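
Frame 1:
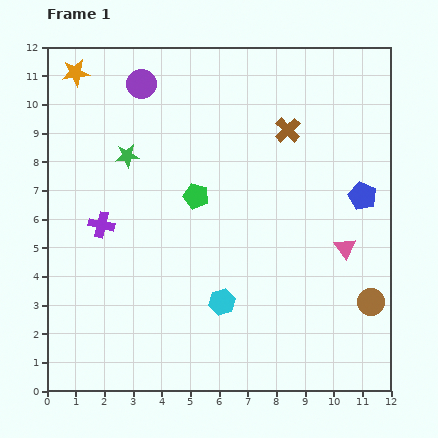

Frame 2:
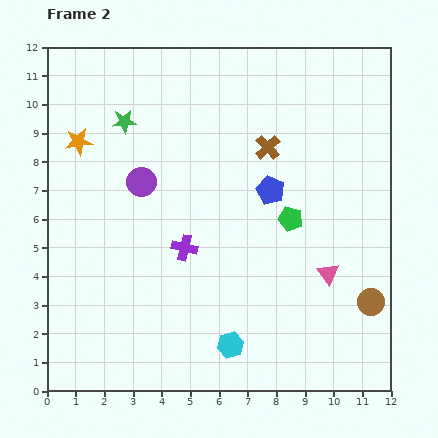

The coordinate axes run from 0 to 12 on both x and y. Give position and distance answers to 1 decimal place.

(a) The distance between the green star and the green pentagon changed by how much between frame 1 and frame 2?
+3.9

Distance in frame 1: 2.8. Distance in frame 2: 6.7.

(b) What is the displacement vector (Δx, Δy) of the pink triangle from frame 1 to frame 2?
(-0.6, -0.9)

The pink triangle was at (10.4, 5.0) in frame 1 and (9.8, 4.1) in frame 2.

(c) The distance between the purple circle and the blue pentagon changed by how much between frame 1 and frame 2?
-4.1

Distance in frame 1: 8.6. Distance in frame 2: 4.5.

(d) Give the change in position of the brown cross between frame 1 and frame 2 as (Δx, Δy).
(-0.7, -0.6)

The brown cross was at (8.4, 9.1) in frame 1 and (7.7, 8.5) in frame 2.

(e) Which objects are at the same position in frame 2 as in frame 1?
the brown circle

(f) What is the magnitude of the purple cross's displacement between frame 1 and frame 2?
3.0

The purple cross moved from (1.9, 5.8) to (4.8, 5.0), a distance of √(2.9² + 0.8²) ≈ 3.0.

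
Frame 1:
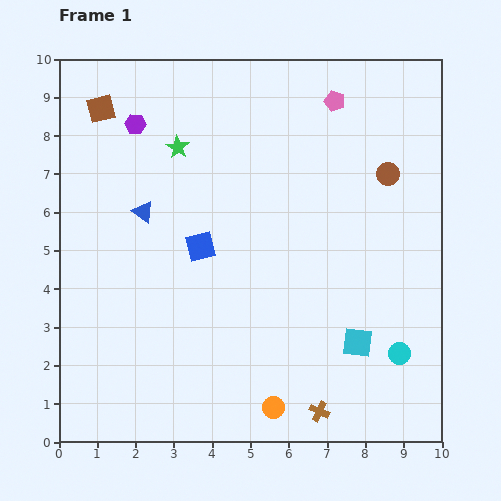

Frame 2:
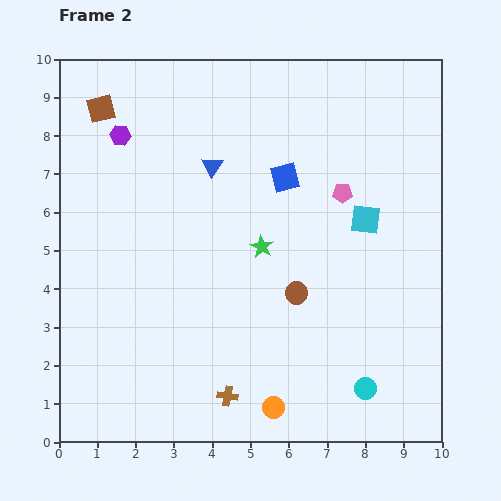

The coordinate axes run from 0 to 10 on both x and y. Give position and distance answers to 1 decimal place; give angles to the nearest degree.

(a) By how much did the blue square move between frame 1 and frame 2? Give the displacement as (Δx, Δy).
(2.2, 1.8)

The blue square was at (3.7, 5.1) in frame 1 and (5.9, 6.9) in frame 2.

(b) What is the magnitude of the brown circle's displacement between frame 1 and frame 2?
3.9

The brown circle moved from (8.6, 7.0) to (6.2, 3.9), a distance of √(2.4² + 3.1²) ≈ 3.9.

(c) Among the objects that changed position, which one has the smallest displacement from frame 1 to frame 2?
the purple hexagon

(moved 0.5)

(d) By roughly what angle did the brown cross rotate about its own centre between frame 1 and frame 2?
16° counter-clockwise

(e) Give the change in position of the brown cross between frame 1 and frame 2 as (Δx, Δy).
(-2.4, 0.4)

The brown cross was at (6.8, 0.8) in frame 1 and (4.4, 1.2) in frame 2.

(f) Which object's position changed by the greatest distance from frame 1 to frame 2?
the brown circle

(moved 3.9; next 3.4)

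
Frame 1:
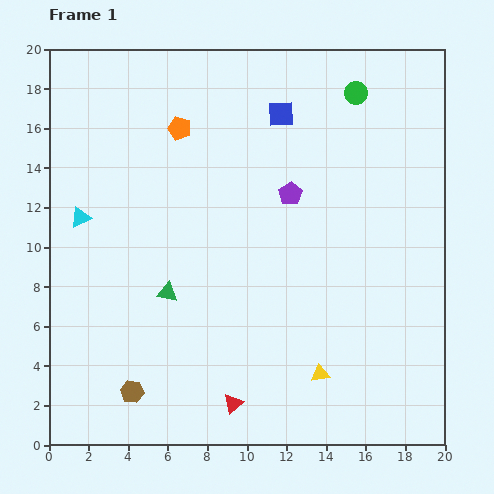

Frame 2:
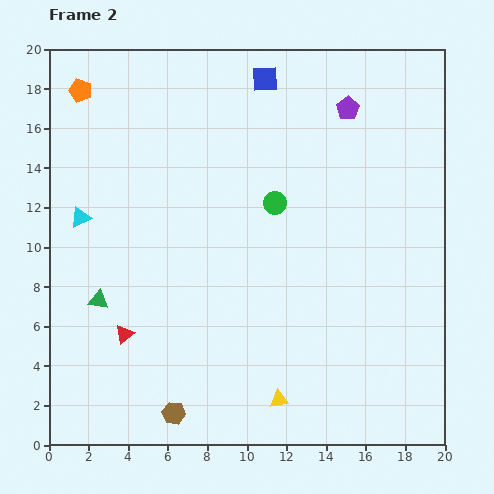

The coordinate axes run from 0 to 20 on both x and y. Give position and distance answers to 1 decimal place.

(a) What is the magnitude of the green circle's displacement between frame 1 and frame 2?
6.9

The green circle moved from (15.5, 17.8) to (11.4, 12.2), a distance of √(4.1² + 5.6²) ≈ 6.9.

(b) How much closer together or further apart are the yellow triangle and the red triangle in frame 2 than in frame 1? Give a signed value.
+3.9

Distance in frame 1: 4.6. Distance in frame 2: 8.5.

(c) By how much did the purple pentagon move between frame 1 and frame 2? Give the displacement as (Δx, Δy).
(2.9, 4.3)

The purple pentagon was at (12.2, 12.7) in frame 1 and (15.1, 17.0) in frame 2.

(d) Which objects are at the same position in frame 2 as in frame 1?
the cyan triangle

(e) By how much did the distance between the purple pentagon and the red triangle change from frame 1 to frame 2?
+5.1

Distance in frame 1: 11.0. Distance in frame 2: 16.1.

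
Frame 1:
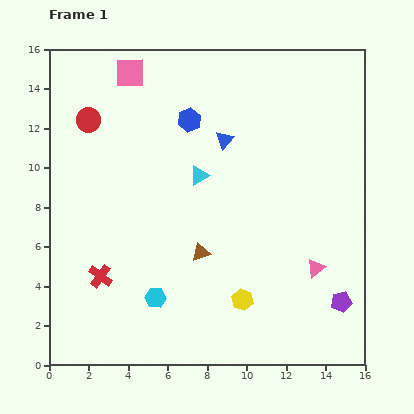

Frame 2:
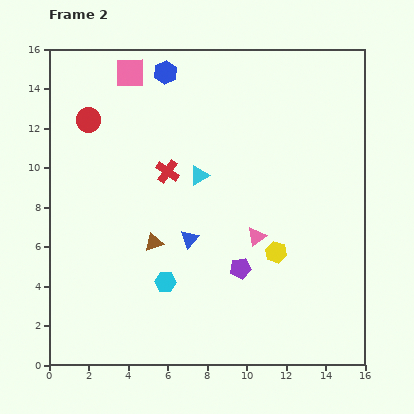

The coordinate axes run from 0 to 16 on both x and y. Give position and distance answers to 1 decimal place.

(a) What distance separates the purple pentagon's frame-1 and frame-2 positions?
5.4

The purple pentagon moved from (14.8, 3.2) to (9.7, 4.9), a distance of √(5.1² + 1.7²) ≈ 5.4.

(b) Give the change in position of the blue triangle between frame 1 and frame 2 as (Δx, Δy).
(-1.8, -5.0)

The blue triangle was at (8.9, 11.4) in frame 1 and (7.1, 6.4) in frame 2.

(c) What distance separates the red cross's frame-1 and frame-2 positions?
6.3

The red cross moved from (2.6, 4.5) to (6.0, 9.8), a distance of √(3.4² + 5.3²) ≈ 6.3.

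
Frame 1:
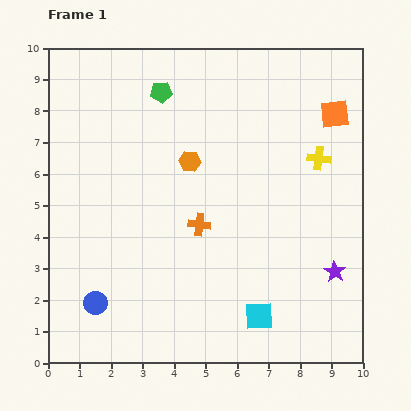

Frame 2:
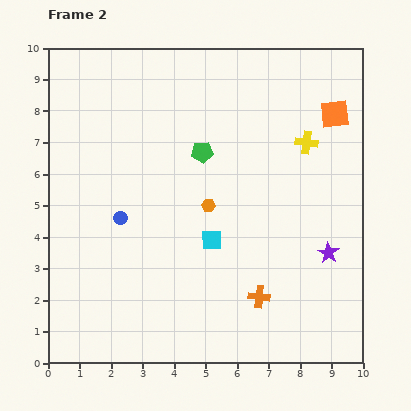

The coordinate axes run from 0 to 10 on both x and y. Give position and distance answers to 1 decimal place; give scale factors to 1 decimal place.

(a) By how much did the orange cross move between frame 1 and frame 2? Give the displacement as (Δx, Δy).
(1.9, -2.3)

The orange cross was at (4.8, 4.4) in frame 1 and (6.7, 2.1) in frame 2.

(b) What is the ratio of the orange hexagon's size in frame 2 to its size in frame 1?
0.6×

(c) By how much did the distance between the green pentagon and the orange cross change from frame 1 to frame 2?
+0.5

Distance in frame 1: 4.4. Distance in frame 2: 4.9.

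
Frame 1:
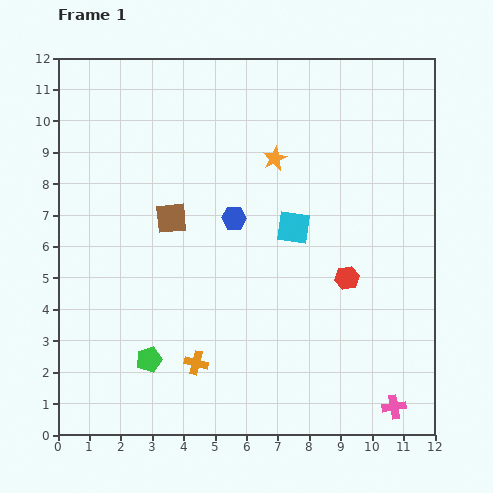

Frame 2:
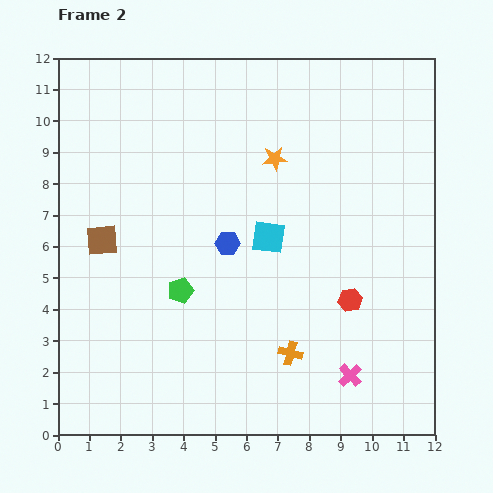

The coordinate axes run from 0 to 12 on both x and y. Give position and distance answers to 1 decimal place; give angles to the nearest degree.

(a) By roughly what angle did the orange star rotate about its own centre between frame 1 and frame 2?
19° clockwise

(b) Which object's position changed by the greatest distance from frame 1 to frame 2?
the orange cross

(moved 3.0; next 2.4)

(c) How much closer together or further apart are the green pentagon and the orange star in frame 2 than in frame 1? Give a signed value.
-2.3

Distance in frame 1: 7.5. Distance in frame 2: 5.2.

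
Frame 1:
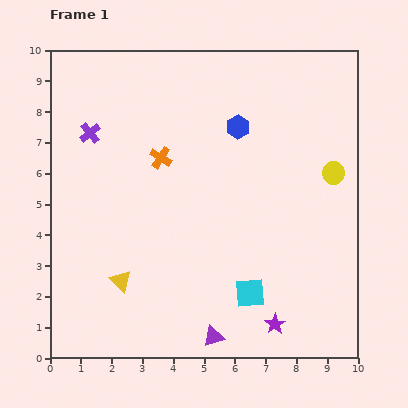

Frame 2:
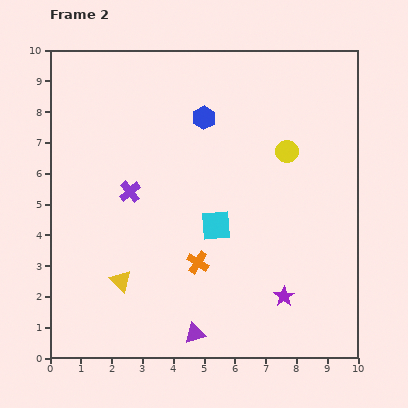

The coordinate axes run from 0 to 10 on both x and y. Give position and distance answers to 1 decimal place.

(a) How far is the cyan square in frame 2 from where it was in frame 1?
2.5

The cyan square moved from (6.5, 2.1) to (5.4, 4.3), a distance of √(1.1² + 2.2²) ≈ 2.5.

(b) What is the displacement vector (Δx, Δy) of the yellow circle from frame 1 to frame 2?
(-1.5, 0.7)

The yellow circle was at (9.2, 6.0) in frame 1 and (7.7, 6.7) in frame 2.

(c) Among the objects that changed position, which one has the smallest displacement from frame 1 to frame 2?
the purple triangle

(moved 0.6)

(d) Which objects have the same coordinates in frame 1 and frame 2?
the yellow triangle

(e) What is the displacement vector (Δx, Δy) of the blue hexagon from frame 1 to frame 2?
(-1.1, 0.3)

The blue hexagon was at (6.1, 7.5) in frame 1 and (5.0, 7.8) in frame 2.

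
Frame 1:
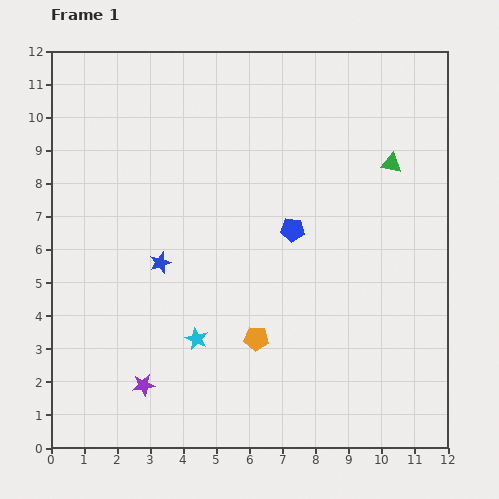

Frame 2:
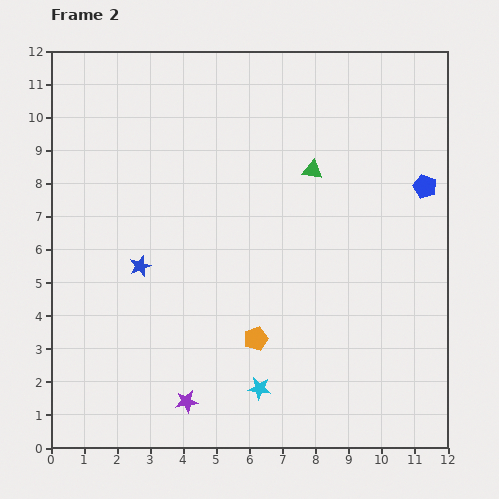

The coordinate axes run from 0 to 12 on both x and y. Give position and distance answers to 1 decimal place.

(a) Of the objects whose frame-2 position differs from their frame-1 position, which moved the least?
the blue star

(moved 0.6)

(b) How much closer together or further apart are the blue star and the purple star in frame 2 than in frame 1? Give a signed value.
+0.6

Distance in frame 1: 3.7. Distance in frame 2: 4.3.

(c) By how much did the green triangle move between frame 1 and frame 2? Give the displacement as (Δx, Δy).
(-2.4, -0.2)

The green triangle was at (10.3, 8.6) in frame 1 and (7.9, 8.4) in frame 2.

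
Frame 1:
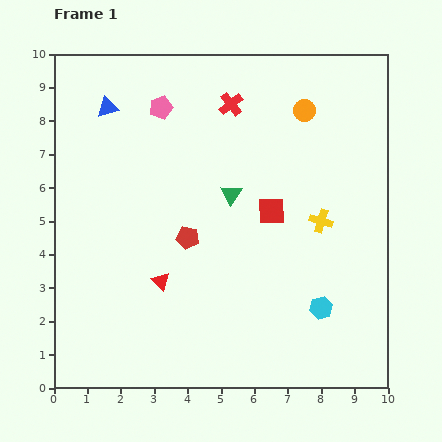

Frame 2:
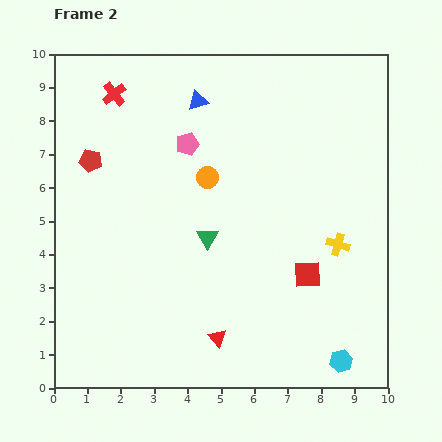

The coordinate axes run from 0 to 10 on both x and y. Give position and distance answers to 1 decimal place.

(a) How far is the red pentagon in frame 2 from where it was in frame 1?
3.7

The red pentagon moved from (4.0, 4.5) to (1.1, 6.8), a distance of √(2.9² + 2.3²) ≈ 3.7.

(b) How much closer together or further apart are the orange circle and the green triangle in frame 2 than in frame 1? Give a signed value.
-1.5

Distance in frame 1: 3.3. Distance in frame 2: 1.8.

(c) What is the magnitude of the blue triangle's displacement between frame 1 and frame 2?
2.7

The blue triangle moved from (1.6, 8.4) to (4.3, 8.6), a distance of √(2.7² + 0.2²) ≈ 2.7.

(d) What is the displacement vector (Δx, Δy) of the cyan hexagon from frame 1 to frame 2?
(0.6, -1.6)

The cyan hexagon was at (8.0, 2.4) in frame 1 and (8.6, 0.8) in frame 2.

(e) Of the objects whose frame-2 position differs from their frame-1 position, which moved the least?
the yellow cross

(moved 0.9)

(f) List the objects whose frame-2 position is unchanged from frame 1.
none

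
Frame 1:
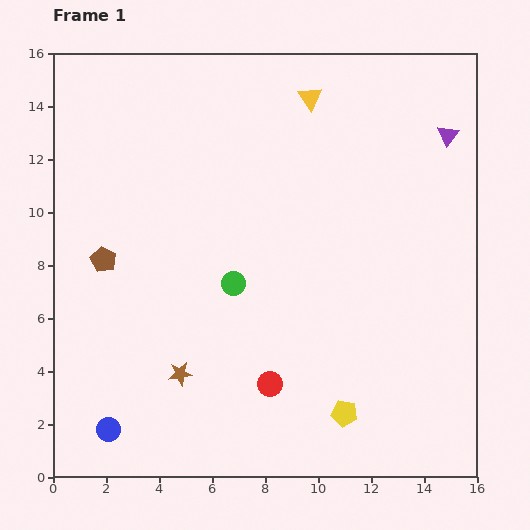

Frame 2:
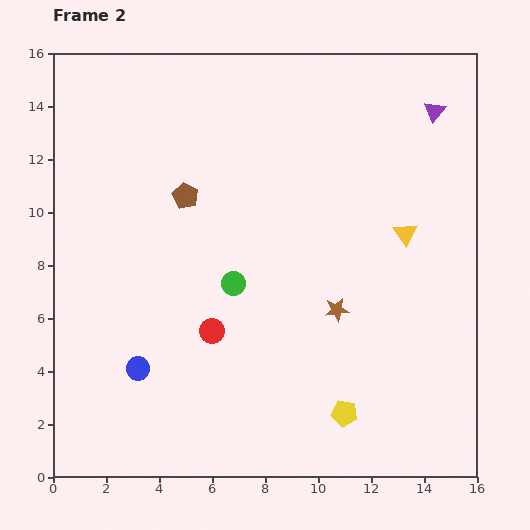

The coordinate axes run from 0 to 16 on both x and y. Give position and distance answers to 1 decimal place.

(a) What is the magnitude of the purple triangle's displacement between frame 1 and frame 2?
1.0

The purple triangle moved from (14.9, 12.9) to (14.4, 13.8), a distance of √(0.5² + 0.9²) ≈ 1.0.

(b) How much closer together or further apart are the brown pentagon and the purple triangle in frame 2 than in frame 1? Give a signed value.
-3.9

Distance in frame 1: 13.8. Distance in frame 2: 9.9.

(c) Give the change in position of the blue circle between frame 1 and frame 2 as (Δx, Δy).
(1.1, 2.3)

The blue circle was at (2.1, 1.8) in frame 1 and (3.2, 4.1) in frame 2.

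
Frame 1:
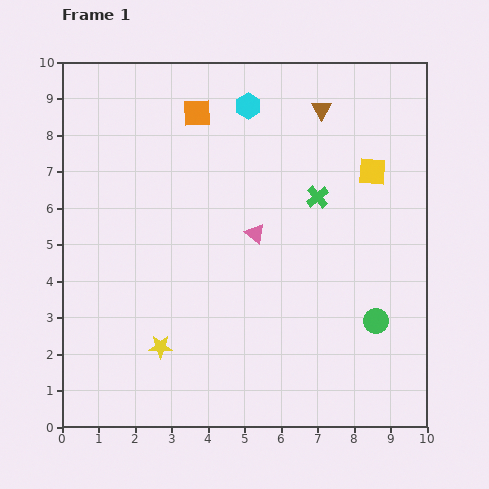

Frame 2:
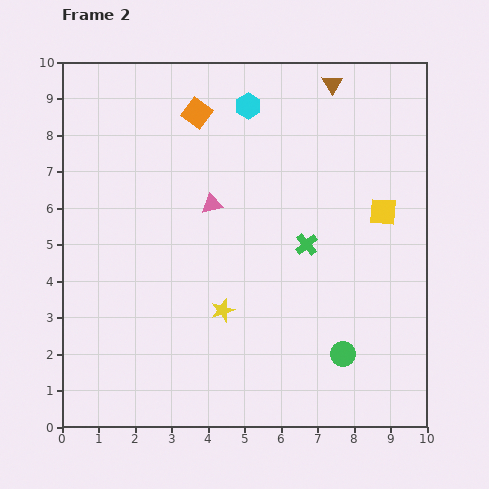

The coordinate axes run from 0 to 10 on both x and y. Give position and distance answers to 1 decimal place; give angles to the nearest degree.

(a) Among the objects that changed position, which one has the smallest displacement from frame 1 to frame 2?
the brown triangle

(moved 0.8)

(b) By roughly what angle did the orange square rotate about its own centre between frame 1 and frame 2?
38° clockwise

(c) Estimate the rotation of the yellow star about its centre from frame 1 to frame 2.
19° counter-clockwise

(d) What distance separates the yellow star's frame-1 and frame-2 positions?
2.0

The yellow star moved from (2.7, 2.2) to (4.4, 3.2), a distance of √(1.7² + 1.0²) ≈ 2.0.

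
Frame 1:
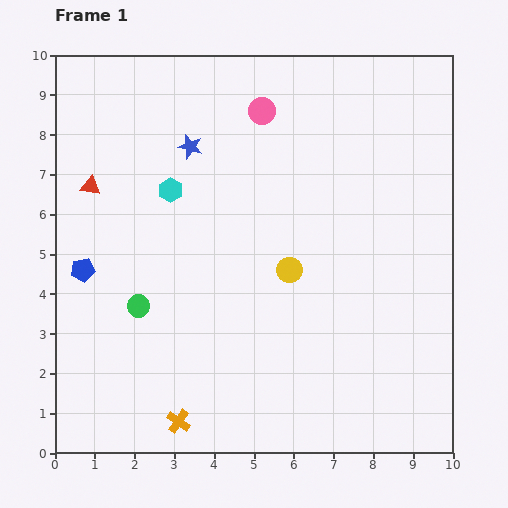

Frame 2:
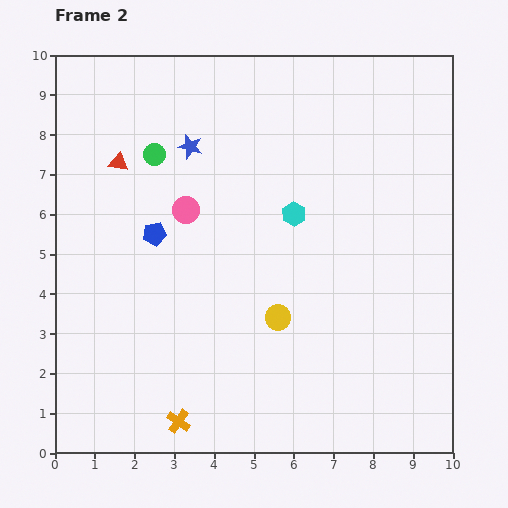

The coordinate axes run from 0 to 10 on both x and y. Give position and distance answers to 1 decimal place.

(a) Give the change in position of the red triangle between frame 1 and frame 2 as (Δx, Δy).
(0.7, 0.6)

The red triangle was at (0.9, 6.7) in frame 1 and (1.6, 7.3) in frame 2.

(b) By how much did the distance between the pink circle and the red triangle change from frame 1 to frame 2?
-2.6

Distance in frame 1: 4.7. Distance in frame 2: 2.1.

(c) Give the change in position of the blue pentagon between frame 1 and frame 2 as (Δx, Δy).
(1.8, 0.9)

The blue pentagon was at (0.7, 4.6) in frame 1 and (2.5, 5.5) in frame 2.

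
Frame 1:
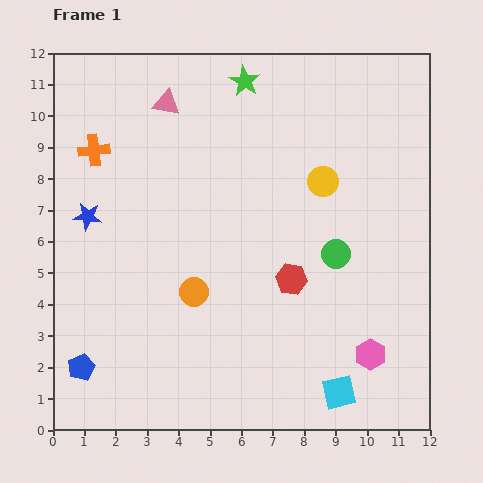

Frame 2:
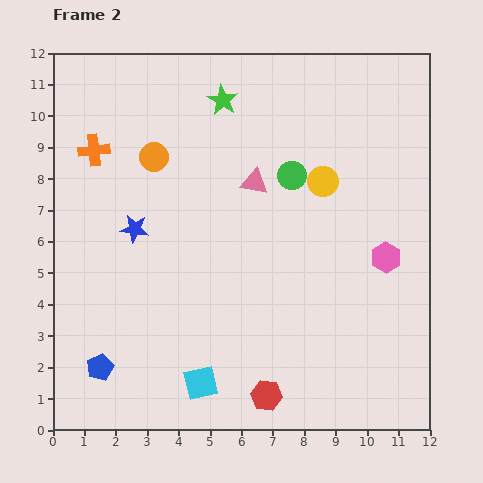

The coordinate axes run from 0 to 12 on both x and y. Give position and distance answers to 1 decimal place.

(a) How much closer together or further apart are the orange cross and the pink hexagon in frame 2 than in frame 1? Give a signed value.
-1.0

Distance in frame 1: 10.9. Distance in frame 2: 9.9.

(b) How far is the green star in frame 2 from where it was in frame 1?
0.9

The green star moved from (6.1, 11.1) to (5.4, 10.5), a distance of √(0.7² + 0.6²) ≈ 0.9.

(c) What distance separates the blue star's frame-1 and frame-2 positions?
1.6

The blue star moved from (1.1, 6.8) to (2.6, 6.4), a distance of √(1.5² + 0.4²) ≈ 1.6.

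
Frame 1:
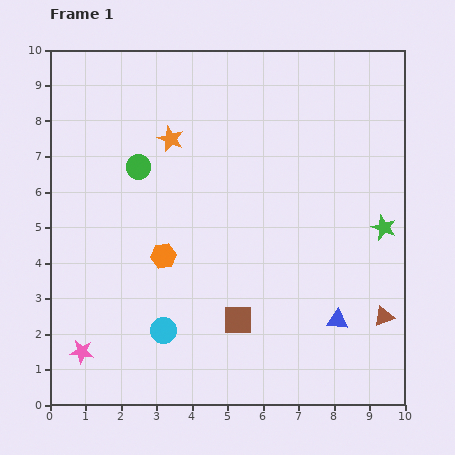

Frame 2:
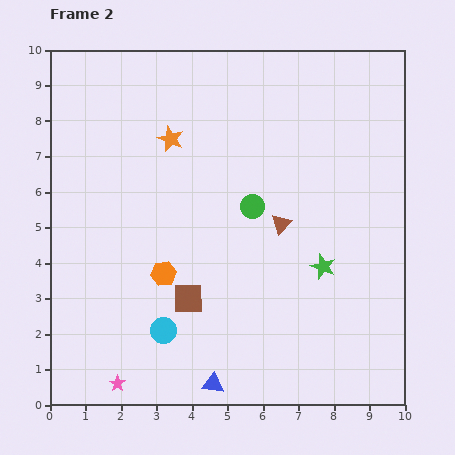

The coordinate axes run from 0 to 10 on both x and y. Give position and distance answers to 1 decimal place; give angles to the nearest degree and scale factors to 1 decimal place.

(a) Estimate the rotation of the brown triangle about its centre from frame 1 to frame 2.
26° counter-clockwise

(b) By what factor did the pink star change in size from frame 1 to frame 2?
0.7×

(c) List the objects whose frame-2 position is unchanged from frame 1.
the cyan circle, the orange star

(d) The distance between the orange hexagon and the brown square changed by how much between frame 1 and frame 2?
-1.8

Distance in frame 1: 2.8. Distance in frame 2: 1.0.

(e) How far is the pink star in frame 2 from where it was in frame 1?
1.3

The pink star moved from (0.9, 1.5) to (1.9, 0.6), a distance of √(1.0² + 0.9²) ≈ 1.3.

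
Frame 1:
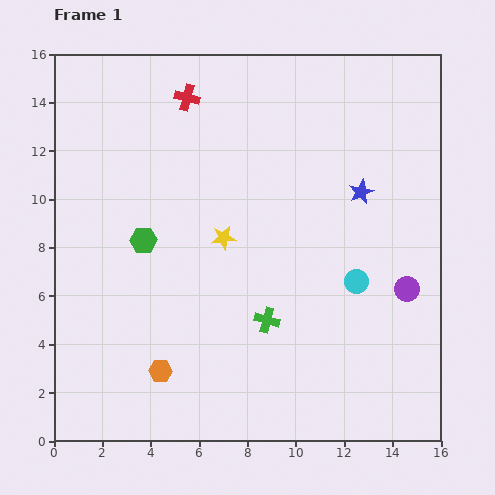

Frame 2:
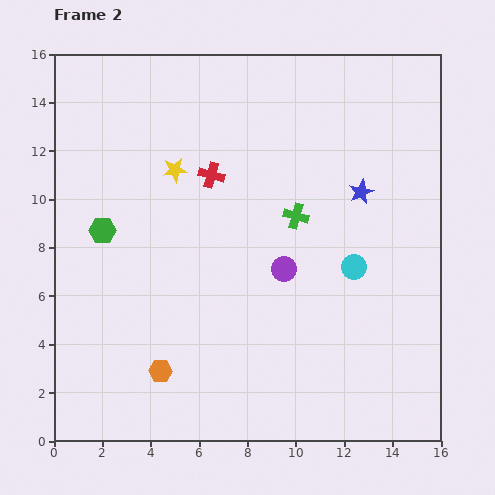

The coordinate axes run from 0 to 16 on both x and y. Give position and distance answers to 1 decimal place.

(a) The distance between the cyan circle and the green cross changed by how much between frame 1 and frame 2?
-0.8

Distance in frame 1: 4.0. Distance in frame 2: 3.2.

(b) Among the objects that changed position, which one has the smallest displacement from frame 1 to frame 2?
the cyan circle

(moved 0.6)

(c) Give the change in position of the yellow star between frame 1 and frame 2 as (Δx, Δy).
(-2.0, 2.8)

The yellow star was at (7.0, 8.4) in frame 1 and (5.0, 11.2) in frame 2.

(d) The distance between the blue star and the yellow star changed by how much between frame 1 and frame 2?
+1.8

Distance in frame 1: 6.0. Distance in frame 2: 7.8.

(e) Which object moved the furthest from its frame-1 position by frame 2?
the purple circle

(moved 5.2; next 4.5)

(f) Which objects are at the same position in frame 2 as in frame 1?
the blue star, the orange hexagon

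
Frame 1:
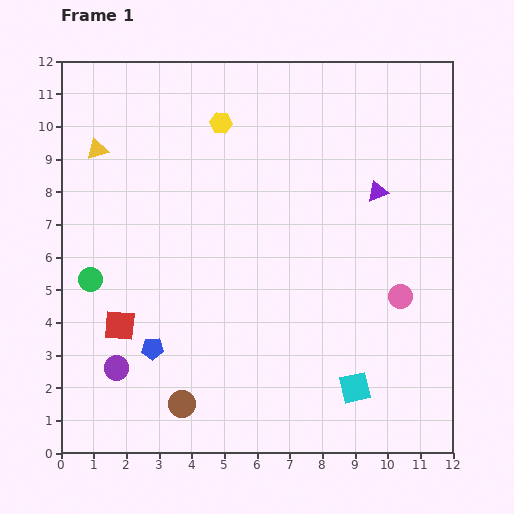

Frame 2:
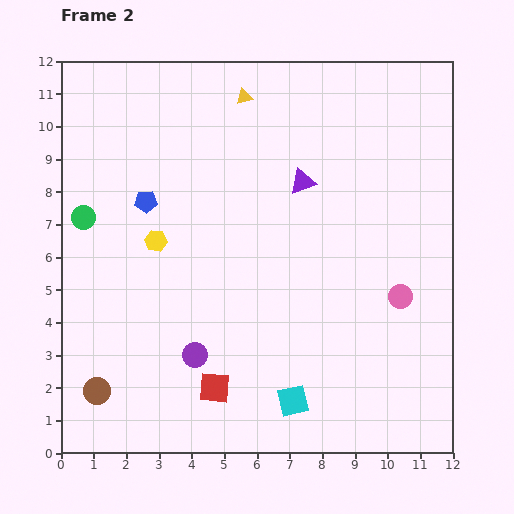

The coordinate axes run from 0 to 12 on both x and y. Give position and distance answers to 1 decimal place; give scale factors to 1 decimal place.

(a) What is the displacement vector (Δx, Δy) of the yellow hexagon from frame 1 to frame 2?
(-2.0, -3.6)

The yellow hexagon was at (4.9, 10.1) in frame 1 and (2.9, 6.5) in frame 2.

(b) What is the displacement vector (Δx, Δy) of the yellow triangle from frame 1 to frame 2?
(4.5, 1.6)

The yellow triangle was at (1.1, 9.3) in frame 1 and (5.6, 10.9) in frame 2.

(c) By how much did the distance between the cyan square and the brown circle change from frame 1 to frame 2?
+0.7

Distance in frame 1: 5.3. Distance in frame 2: 6.0.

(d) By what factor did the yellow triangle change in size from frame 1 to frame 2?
0.8×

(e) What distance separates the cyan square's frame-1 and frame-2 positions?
1.9

The cyan square moved from (9.0, 2.0) to (7.1, 1.6), a distance of √(1.9² + 0.4²) ≈ 1.9.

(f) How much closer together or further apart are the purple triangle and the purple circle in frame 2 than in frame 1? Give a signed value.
-3.5

Distance in frame 1: 9.7. Distance in frame 2: 6.2.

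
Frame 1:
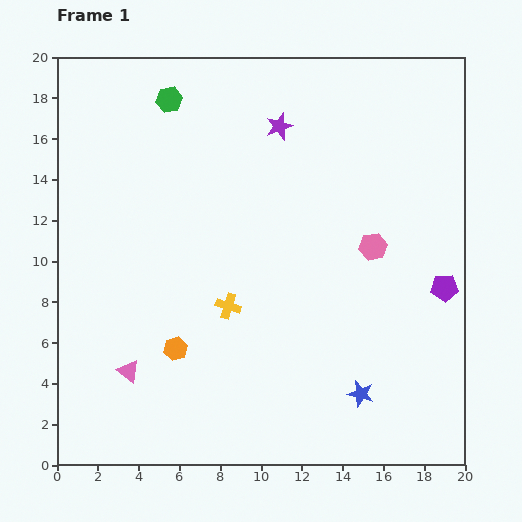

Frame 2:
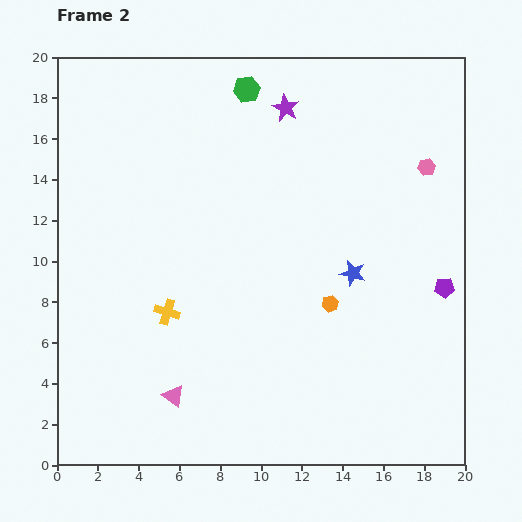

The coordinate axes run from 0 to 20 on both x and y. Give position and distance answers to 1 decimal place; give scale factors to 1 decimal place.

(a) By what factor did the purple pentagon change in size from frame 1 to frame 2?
0.7×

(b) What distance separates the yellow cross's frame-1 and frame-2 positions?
3.0

The yellow cross moved from (8.4, 7.8) to (5.4, 7.5), a distance of √(3.0² + 0.3²) ≈ 3.0.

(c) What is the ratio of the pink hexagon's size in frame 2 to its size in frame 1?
0.6×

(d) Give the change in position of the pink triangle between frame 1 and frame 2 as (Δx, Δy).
(2.2, -1.2)

The pink triangle was at (3.5, 4.6) in frame 1 and (5.7, 3.4) in frame 2.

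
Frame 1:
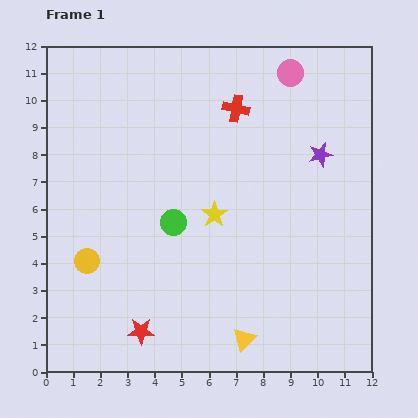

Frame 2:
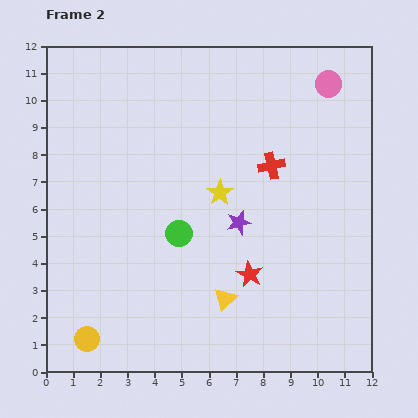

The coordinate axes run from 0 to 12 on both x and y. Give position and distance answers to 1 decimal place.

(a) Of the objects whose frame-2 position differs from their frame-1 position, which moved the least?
the green circle

(moved 0.4)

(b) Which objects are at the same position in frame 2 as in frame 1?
none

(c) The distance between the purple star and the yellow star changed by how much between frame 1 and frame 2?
-3.2

Distance in frame 1: 4.5. Distance in frame 2: 1.3.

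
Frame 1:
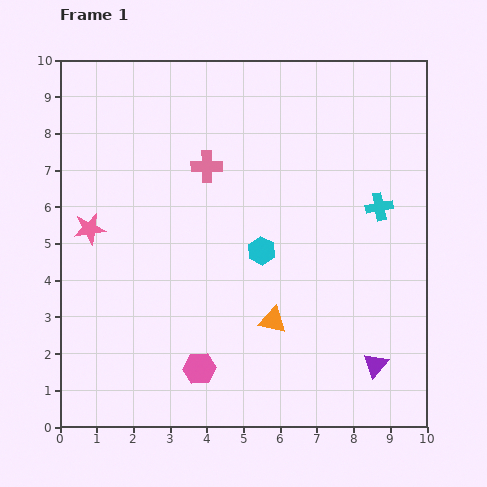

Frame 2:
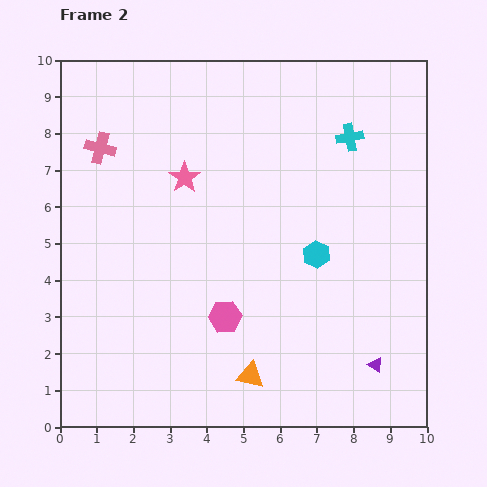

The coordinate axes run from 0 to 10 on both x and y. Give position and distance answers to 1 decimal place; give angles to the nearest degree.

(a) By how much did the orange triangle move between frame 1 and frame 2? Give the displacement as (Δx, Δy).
(-0.6, -1.5)

The orange triangle was at (5.8, 2.9) in frame 1 and (5.2, 1.4) in frame 2.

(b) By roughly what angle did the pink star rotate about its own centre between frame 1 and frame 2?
26° counter-clockwise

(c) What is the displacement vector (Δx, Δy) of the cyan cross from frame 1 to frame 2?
(-0.8, 1.9)

The cyan cross was at (8.7, 6.0) in frame 1 and (7.9, 7.9) in frame 2.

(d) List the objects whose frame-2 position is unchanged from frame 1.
the purple triangle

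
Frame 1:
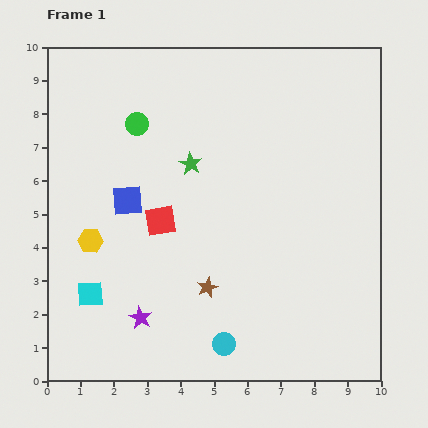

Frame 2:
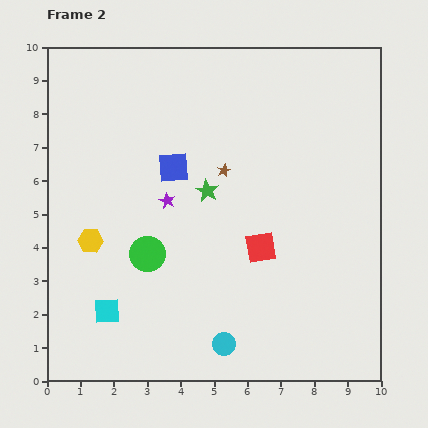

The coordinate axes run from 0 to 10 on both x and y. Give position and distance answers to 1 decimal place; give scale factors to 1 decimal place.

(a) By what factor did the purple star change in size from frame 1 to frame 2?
0.7×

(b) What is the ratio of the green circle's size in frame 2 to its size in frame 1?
1.6×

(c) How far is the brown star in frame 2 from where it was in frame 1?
3.5

The brown star moved from (4.8, 2.8) to (5.3, 6.3), a distance of √(0.5² + 3.5²) ≈ 3.5.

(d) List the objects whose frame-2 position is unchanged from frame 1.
the yellow hexagon, the cyan circle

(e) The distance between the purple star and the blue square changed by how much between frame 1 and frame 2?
-2.5

Distance in frame 1: 3.5. Distance in frame 2: 1.0.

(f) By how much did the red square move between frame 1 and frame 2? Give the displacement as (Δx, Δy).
(3.0, -0.8)

The red square was at (3.4, 4.8) in frame 1 and (6.4, 4.0) in frame 2.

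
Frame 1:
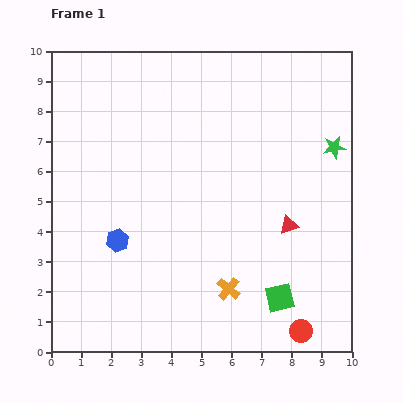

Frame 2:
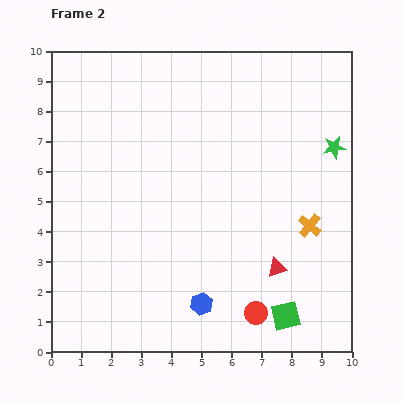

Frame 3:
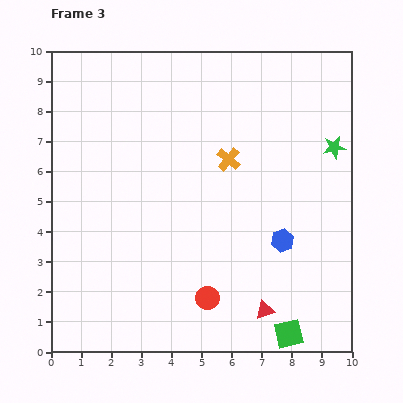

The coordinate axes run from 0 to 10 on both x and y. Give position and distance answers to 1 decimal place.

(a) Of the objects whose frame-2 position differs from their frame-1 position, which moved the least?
the green square

(moved 0.6)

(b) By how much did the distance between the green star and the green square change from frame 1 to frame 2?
+0.5

Distance in frame 1: 5.3. Distance in frame 2: 5.8.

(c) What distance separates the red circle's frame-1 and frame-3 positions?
3.3

The red circle moved from (8.3, 0.7) to (5.2, 1.8), a distance of √(3.1² + 1.1²) ≈ 3.3.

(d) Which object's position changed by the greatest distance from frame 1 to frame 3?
the blue hexagon

(moved 5.5; next 4.3)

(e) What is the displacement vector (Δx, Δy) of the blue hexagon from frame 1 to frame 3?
(5.5, 0.0)

The blue hexagon was at (2.2, 3.7) in frame 1 and (7.7, 3.7) in frame 3.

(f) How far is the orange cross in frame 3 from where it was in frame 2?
3.5

The orange cross moved from (8.6, 4.2) to (5.9, 6.4), a distance of √(2.7² + 2.2²) ≈ 3.5.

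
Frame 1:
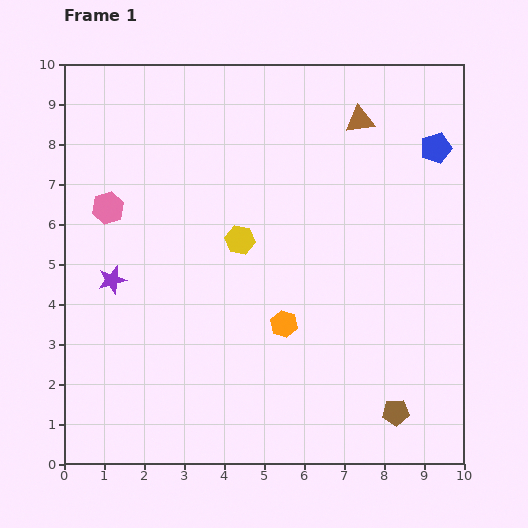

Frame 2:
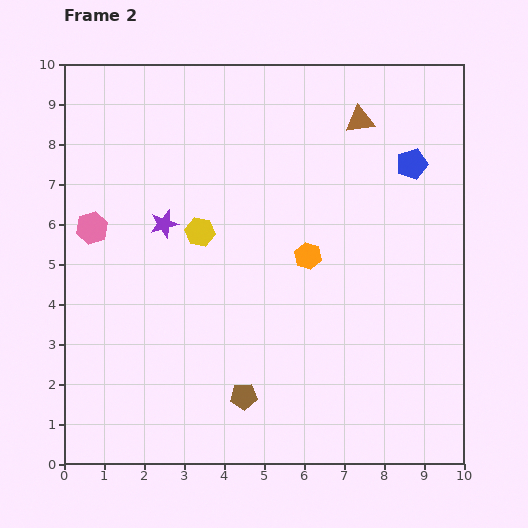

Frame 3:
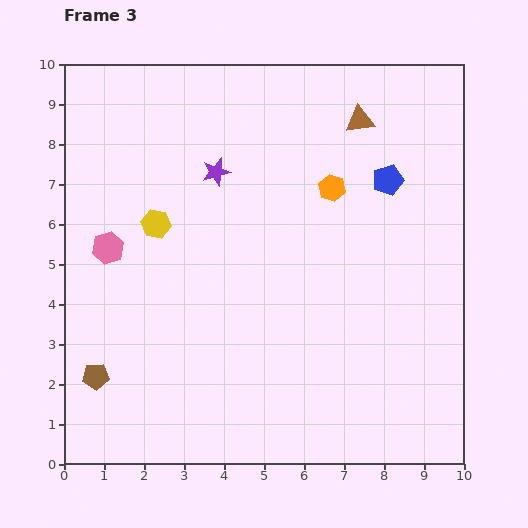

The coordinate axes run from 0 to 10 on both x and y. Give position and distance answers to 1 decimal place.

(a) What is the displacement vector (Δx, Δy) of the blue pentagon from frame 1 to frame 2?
(-0.6, -0.4)

The blue pentagon was at (9.3, 7.9) in frame 1 and (8.7, 7.5) in frame 2.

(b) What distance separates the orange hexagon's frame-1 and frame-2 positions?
1.8

The orange hexagon moved from (5.5, 3.5) to (6.1, 5.2), a distance of √(0.6² + 1.7²) ≈ 1.8.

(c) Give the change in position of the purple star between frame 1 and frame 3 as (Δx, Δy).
(2.6, 2.7)

The purple star was at (1.2, 4.6) in frame 1 and (3.8, 7.3) in frame 3.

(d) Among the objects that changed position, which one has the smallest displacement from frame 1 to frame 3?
the pink hexagon

(moved 1.0)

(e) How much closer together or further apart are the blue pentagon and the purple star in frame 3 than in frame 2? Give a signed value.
-2.1

Distance in frame 2: 6.4. Distance in frame 3: 4.3.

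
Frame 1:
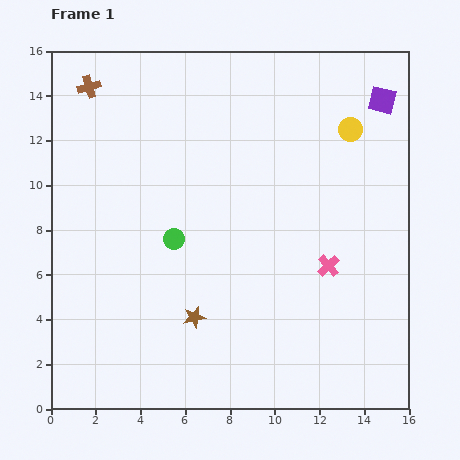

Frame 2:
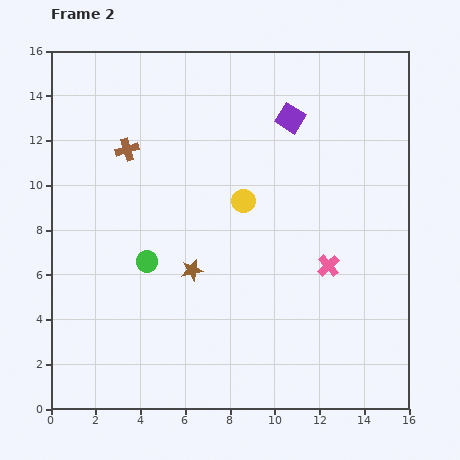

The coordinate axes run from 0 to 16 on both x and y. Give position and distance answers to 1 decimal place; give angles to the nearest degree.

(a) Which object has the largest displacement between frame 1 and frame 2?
the yellow circle

(moved 5.8; next 4.2)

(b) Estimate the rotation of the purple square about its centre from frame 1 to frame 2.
18° clockwise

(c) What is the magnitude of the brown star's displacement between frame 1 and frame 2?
2.1

The brown star moved from (6.4, 4.1) to (6.3, 6.2), a distance of √(0.1² + 2.1²) ≈ 2.1.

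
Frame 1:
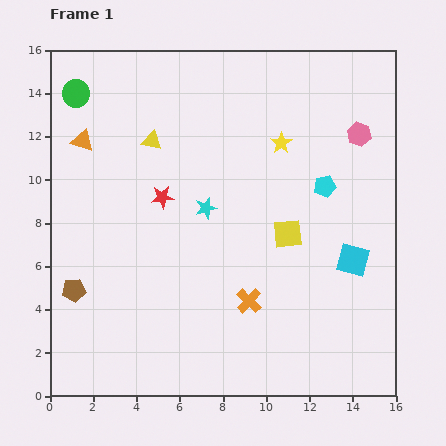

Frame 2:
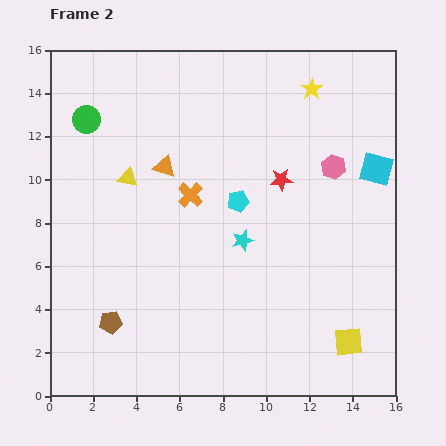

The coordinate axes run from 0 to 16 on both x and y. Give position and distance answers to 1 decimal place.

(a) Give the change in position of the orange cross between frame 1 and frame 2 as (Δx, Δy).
(-2.7, 4.9)

The orange cross was at (9.2, 4.4) in frame 1 and (6.5, 9.3) in frame 2.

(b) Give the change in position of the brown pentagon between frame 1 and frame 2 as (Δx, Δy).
(1.7, -1.5)

The brown pentagon was at (1.1, 4.9) in frame 1 and (2.8, 3.4) in frame 2.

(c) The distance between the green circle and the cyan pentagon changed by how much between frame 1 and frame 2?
-4.3

Distance in frame 1: 12.3. Distance in frame 2: 8.0.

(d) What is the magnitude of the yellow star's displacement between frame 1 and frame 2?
2.9

The yellow star moved from (10.7, 11.7) to (12.1, 14.2), a distance of √(1.4² + 2.5²) ≈ 2.9.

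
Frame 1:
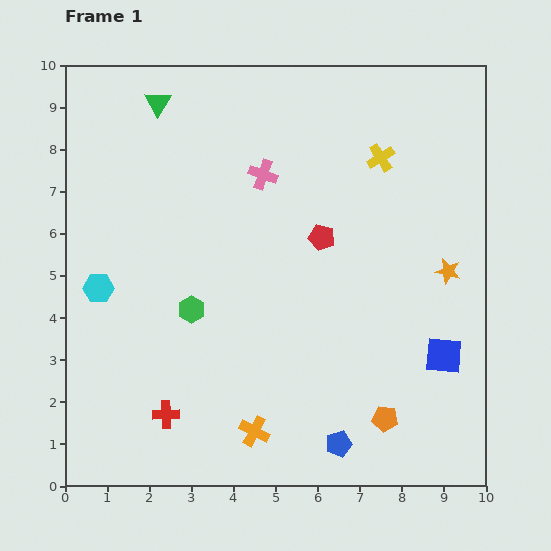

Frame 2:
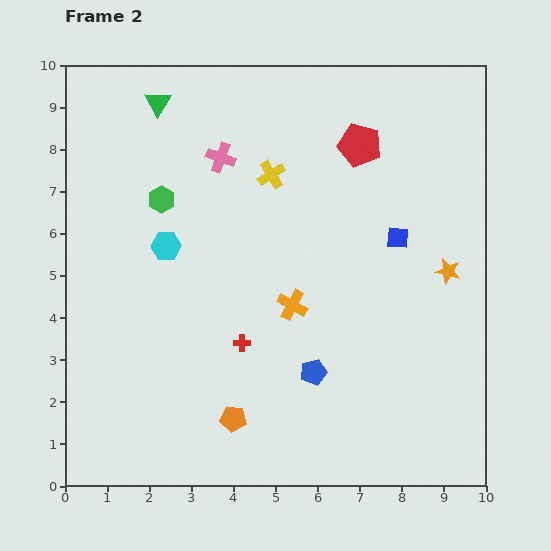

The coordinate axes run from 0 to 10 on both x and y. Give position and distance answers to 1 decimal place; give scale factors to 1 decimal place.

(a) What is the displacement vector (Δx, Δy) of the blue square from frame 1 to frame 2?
(-1.1, 2.8)

The blue square was at (9.0, 3.1) in frame 1 and (7.9, 5.9) in frame 2.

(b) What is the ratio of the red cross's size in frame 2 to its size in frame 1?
0.6×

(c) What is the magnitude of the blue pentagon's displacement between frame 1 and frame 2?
1.8

The blue pentagon moved from (6.5, 1.0) to (5.9, 2.7), a distance of √(0.6² + 1.7²) ≈ 1.8.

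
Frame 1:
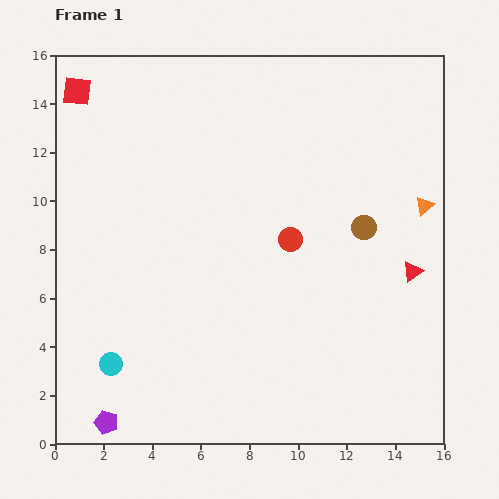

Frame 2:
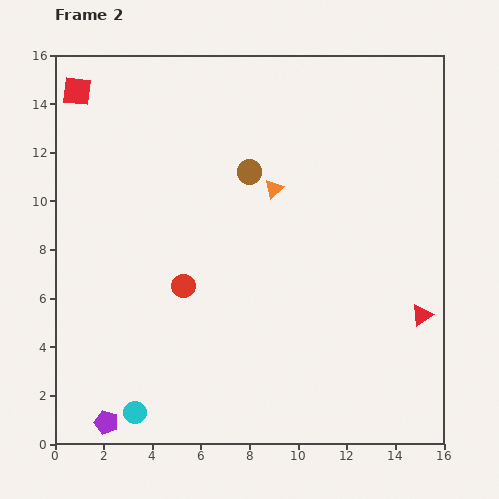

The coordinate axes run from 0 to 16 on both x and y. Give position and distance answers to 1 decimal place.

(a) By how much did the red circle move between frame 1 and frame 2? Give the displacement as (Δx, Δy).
(-4.4, -1.9)

The red circle was at (9.7, 8.4) in frame 1 and (5.3, 6.5) in frame 2.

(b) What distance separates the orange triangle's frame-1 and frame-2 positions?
6.2

The orange triangle moved from (15.2, 9.8) to (9.0, 10.5), a distance of √(6.2² + 0.7²) ≈ 6.2.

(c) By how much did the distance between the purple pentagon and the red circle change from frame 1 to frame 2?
-4.3

Distance in frame 1: 10.7. Distance in frame 2: 6.4.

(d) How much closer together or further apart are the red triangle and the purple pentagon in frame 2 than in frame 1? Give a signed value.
-0.3

Distance in frame 1: 14.0. Distance in frame 2: 13.7.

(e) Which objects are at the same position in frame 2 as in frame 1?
the red square, the purple pentagon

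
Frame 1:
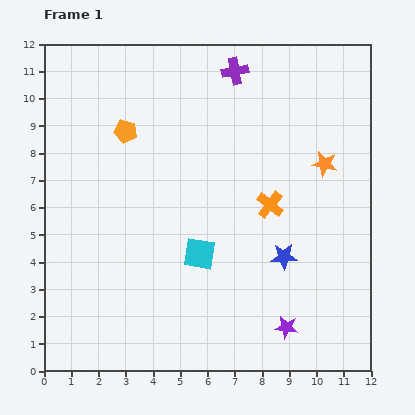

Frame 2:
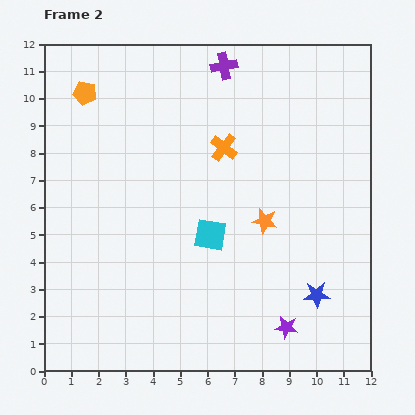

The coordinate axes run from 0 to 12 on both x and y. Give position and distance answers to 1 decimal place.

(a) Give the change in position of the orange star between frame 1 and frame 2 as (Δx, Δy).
(-2.2, -2.1)

The orange star was at (10.3, 7.6) in frame 1 and (8.1, 5.5) in frame 2.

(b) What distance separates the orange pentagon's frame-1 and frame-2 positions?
2.1

The orange pentagon moved from (3.0, 8.8) to (1.5, 10.2), a distance of √(1.5² + 1.4²) ≈ 2.1.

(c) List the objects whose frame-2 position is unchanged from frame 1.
the purple star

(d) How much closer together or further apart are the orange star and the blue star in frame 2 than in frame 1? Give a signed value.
-0.4

Distance in frame 1: 3.7. Distance in frame 2: 3.3.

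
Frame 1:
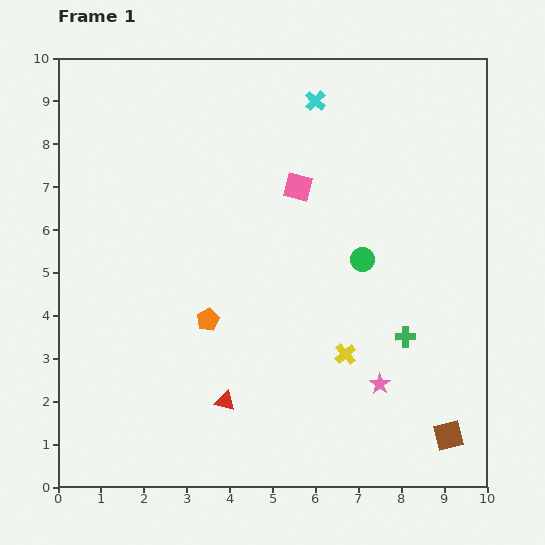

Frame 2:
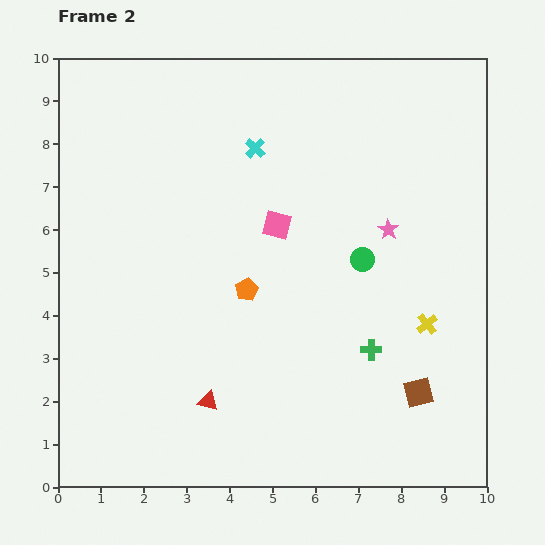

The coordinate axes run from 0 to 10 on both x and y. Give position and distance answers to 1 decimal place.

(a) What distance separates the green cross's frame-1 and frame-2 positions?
0.9

The green cross moved from (8.1, 3.5) to (7.3, 3.2), a distance of √(0.8² + 0.3²) ≈ 0.9.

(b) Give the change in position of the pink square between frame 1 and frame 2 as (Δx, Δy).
(-0.5, -0.9)

The pink square was at (5.6, 7.0) in frame 1 and (5.1, 6.1) in frame 2.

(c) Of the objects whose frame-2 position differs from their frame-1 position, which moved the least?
the red triangle

(moved 0.4)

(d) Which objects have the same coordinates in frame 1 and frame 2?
the green circle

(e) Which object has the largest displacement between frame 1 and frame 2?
the pink star

(moved 3.6; next 2.0)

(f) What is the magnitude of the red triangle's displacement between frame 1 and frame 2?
0.4

The red triangle moved from (3.9, 2.0) to (3.5, 2.0), a distance of √(0.4² + 0.0²) ≈ 0.4.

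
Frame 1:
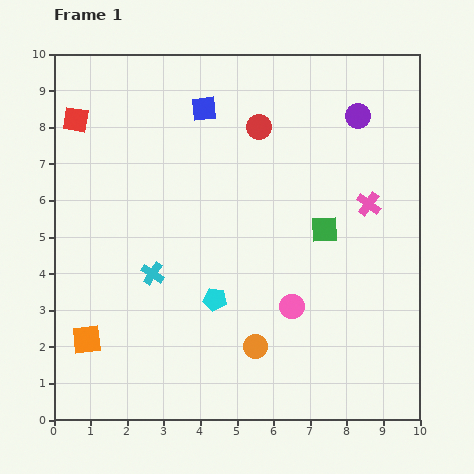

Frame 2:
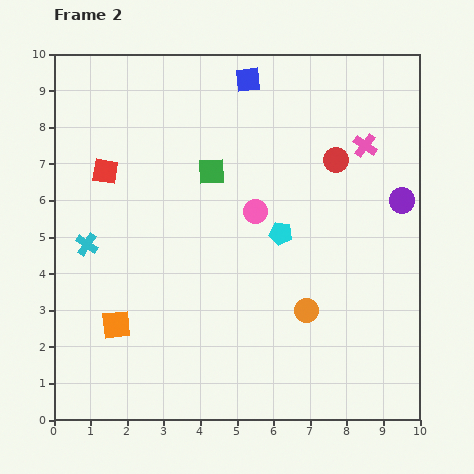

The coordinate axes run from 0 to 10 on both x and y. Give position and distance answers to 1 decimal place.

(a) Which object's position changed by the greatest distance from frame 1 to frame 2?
the green square

(moved 3.5; next 2.8)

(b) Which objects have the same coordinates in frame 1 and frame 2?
none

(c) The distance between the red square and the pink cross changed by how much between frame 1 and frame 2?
-1.2

Distance in frame 1: 8.3. Distance in frame 2: 7.1.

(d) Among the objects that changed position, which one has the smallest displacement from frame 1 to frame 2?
the orange square

(moved 0.9)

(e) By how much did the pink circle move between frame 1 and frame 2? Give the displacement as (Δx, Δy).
(-1.0, 2.6)

The pink circle was at (6.5, 3.1) in frame 1 and (5.5, 5.7) in frame 2.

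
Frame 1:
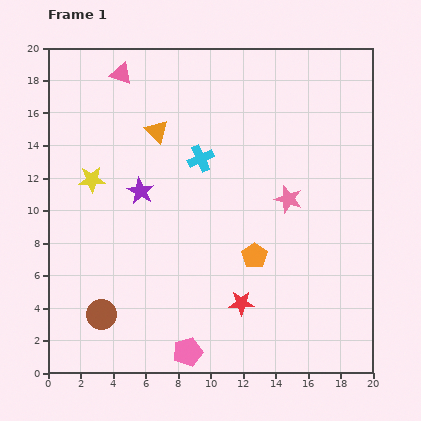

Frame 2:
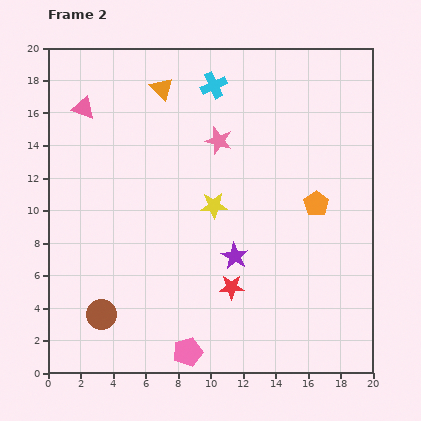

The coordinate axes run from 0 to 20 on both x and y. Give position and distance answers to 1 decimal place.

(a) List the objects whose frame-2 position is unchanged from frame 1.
the brown circle, the pink pentagon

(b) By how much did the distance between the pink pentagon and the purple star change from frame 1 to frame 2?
-3.7

Distance in frame 1: 10.3. Distance in frame 2: 6.6.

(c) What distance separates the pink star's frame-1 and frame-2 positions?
5.6

The pink star moved from (14.8, 10.7) to (10.5, 14.3), a distance of √(4.3² + 3.6²) ≈ 5.6.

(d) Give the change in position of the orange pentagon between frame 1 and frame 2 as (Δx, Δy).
(3.8, 3.2)

The orange pentagon was at (12.7, 7.2) in frame 1 and (16.5, 10.4) in frame 2.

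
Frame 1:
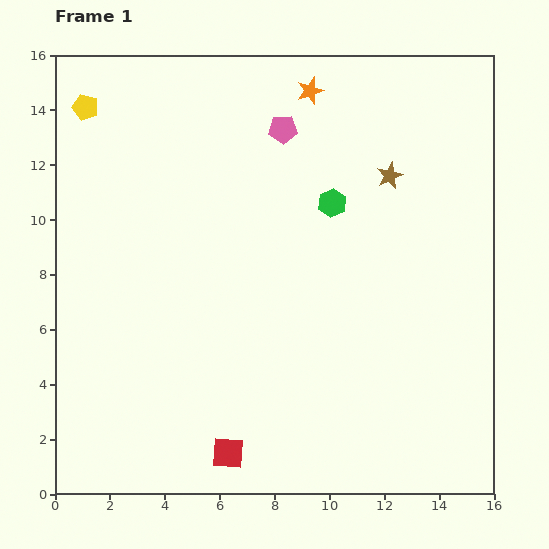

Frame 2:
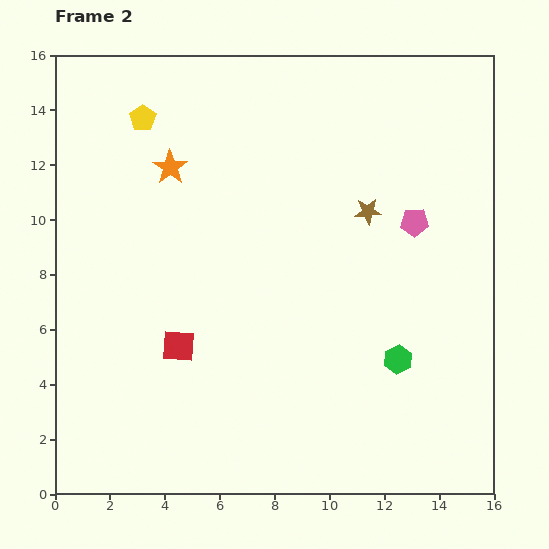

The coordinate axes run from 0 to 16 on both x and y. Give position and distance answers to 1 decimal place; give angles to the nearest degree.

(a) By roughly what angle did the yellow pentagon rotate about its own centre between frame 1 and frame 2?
20° clockwise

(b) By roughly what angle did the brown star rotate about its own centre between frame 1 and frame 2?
20° clockwise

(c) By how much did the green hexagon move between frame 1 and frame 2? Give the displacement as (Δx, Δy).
(2.4, -5.7)

The green hexagon was at (10.1, 10.6) in frame 1 and (12.5, 4.9) in frame 2.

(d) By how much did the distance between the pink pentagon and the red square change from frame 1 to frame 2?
-2.3

Distance in frame 1: 12.0. Distance in frame 2: 9.7.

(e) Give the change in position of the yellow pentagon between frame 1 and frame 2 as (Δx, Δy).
(2.1, -0.4)

The yellow pentagon was at (1.1, 14.1) in frame 1 and (3.2, 13.7) in frame 2.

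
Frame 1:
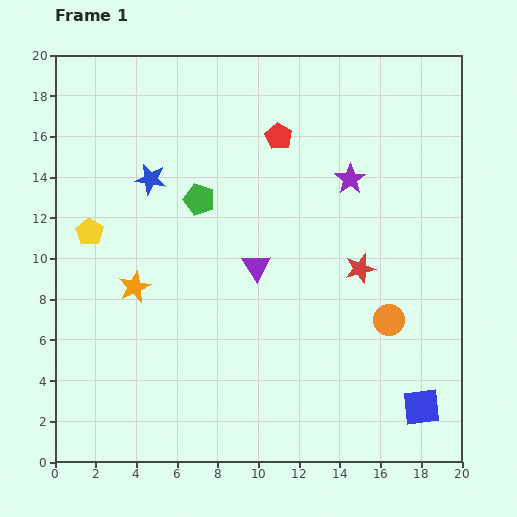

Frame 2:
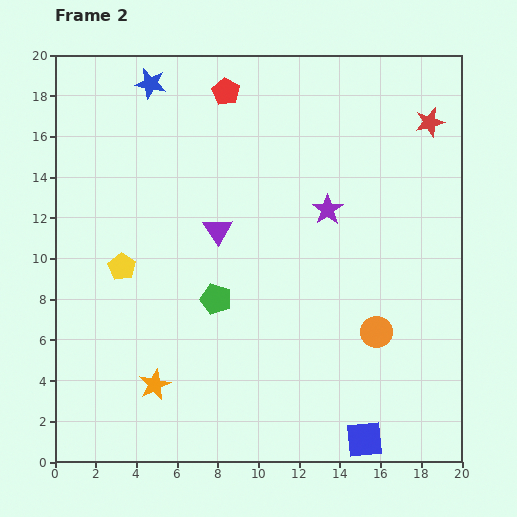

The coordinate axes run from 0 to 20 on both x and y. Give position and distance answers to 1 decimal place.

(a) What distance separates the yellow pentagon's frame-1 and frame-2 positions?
2.3

The yellow pentagon moved from (1.7, 11.3) to (3.3, 9.6), a distance of √(1.6² + 1.7²) ≈ 2.3.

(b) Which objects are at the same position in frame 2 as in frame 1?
none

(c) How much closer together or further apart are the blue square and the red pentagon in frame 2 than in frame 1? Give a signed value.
+3.4

Distance in frame 1: 15.0. Distance in frame 2: 18.4.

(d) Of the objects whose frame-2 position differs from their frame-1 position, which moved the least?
the orange circle

(moved 0.8)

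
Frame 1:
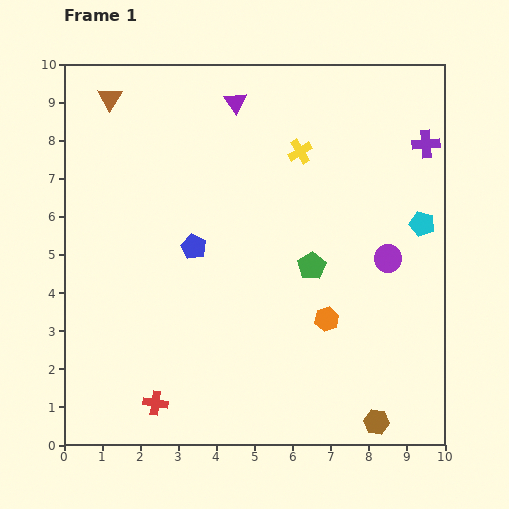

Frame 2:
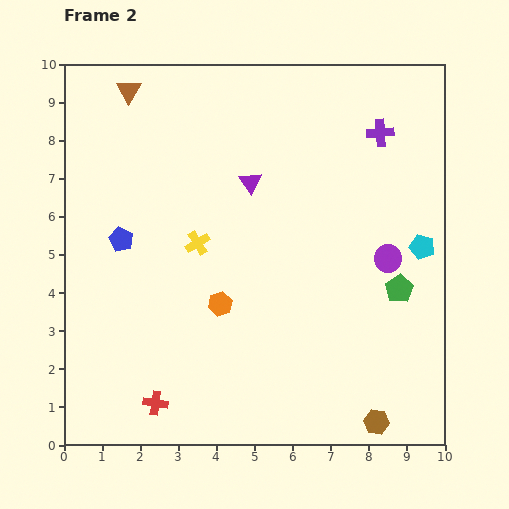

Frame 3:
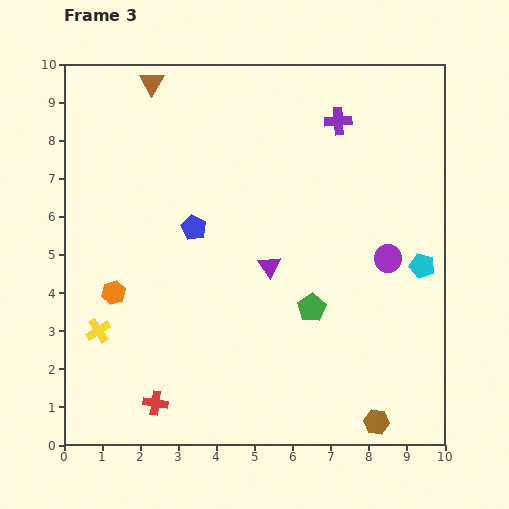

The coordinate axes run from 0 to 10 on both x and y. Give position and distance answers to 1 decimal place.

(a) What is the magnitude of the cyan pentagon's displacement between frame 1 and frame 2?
0.6

The cyan pentagon moved from (9.4, 5.8) to (9.4, 5.2), a distance of √(0.0² + 0.6²) ≈ 0.6.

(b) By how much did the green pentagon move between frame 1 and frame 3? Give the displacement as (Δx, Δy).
(0.0, -1.1)

The green pentagon was at (6.5, 4.7) in frame 1 and (6.5, 3.6) in frame 3.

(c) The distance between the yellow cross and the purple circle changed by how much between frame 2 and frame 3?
+2.8

Distance in frame 2: 5.0. Distance in frame 3: 7.8.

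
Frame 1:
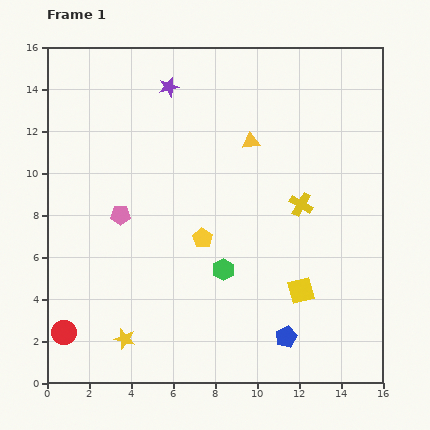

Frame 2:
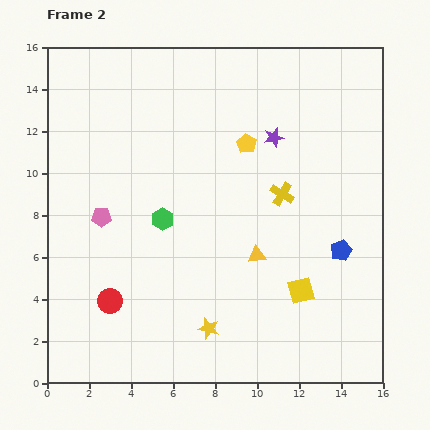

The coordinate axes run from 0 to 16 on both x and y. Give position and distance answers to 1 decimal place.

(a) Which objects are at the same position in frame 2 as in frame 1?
the yellow square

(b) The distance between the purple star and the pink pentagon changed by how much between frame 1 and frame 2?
+2.5

Distance in frame 1: 6.5. Distance in frame 2: 9.0.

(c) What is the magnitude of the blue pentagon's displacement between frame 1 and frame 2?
4.9

The blue pentagon moved from (11.4, 2.2) to (14.0, 6.3), a distance of √(2.6² + 4.1²) ≈ 4.9.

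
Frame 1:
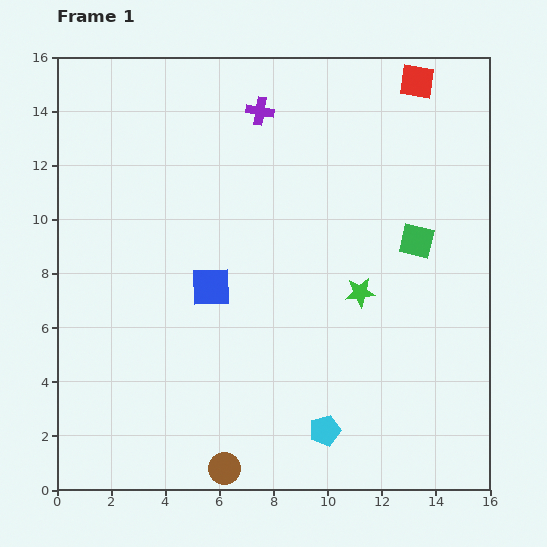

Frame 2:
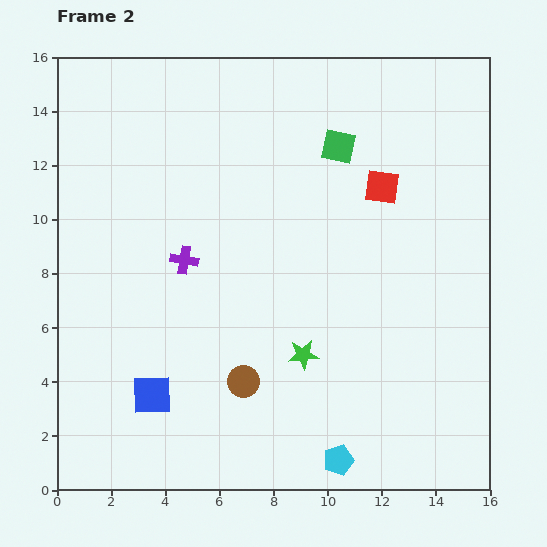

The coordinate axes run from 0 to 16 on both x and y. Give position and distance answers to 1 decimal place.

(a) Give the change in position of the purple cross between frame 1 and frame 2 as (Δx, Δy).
(-2.8, -5.5)

The purple cross was at (7.5, 14.0) in frame 1 and (4.7, 8.5) in frame 2.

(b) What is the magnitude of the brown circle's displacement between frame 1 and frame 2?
3.3

The brown circle moved from (6.2, 0.8) to (6.9, 4.0), a distance of √(0.7² + 3.2²) ≈ 3.3.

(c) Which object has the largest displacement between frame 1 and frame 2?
the purple cross

(moved 6.2; next 4.6)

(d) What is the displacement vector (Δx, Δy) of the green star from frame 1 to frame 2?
(-2.1, -2.3)

The green star was at (11.2, 7.3) in frame 1 and (9.1, 5.0) in frame 2.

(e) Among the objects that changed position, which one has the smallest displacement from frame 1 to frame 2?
the cyan pentagon

(moved 1.2)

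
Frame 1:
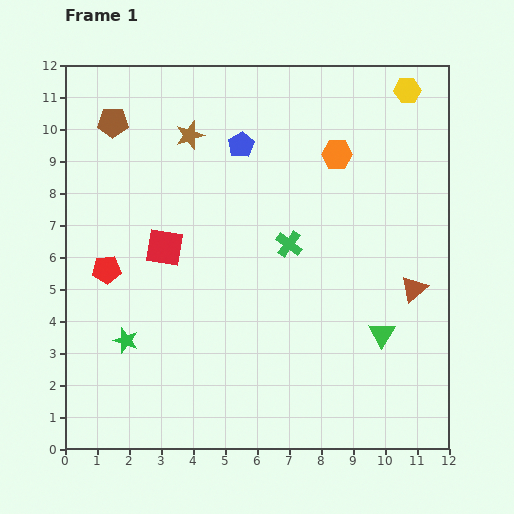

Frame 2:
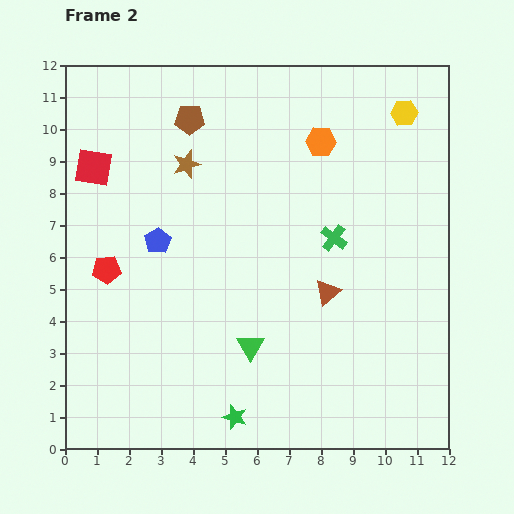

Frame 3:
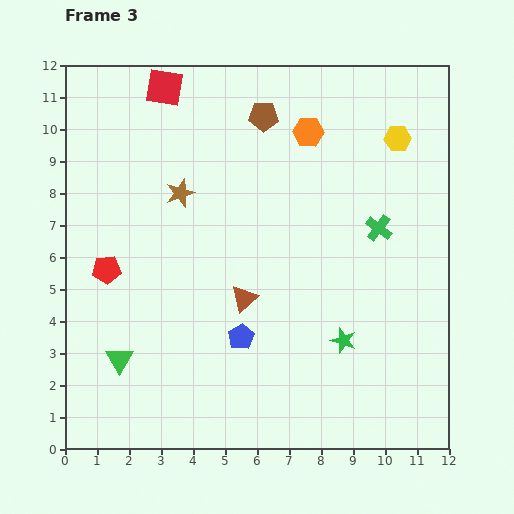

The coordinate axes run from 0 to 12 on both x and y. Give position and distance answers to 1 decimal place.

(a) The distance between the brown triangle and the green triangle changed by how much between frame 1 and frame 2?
+1.2

Distance in frame 1: 1.7. Distance in frame 2: 2.9.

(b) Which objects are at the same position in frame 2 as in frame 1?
the red pentagon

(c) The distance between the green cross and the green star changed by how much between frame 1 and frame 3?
-2.2

Distance in frame 1: 5.9. Distance in frame 3: 3.7.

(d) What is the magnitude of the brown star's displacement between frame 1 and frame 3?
1.8

The brown star moved from (3.9, 9.8) to (3.6, 8.0), a distance of √(0.3² + 1.8²) ≈ 1.8.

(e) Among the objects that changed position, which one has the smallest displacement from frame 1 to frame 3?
the orange hexagon

(moved 1.1)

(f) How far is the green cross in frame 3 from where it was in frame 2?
1.4

The green cross moved from (8.4, 6.6) to (9.8, 6.9), a distance of √(1.4² + 0.3²) ≈ 1.4.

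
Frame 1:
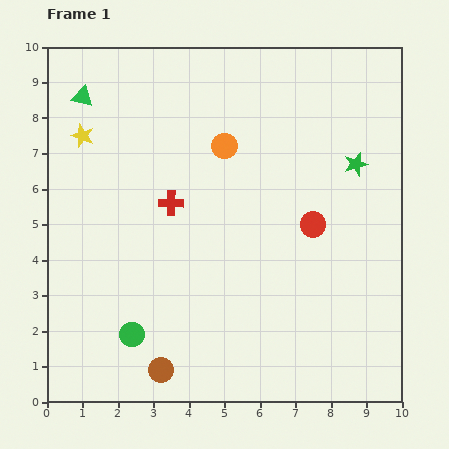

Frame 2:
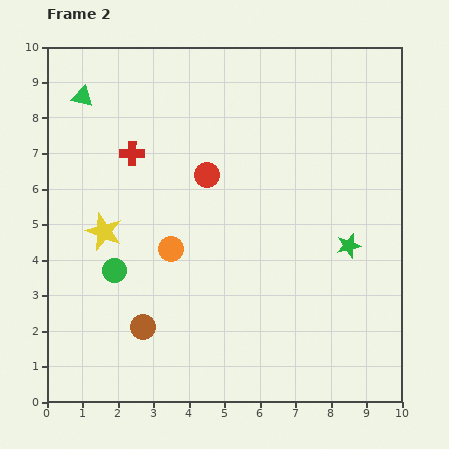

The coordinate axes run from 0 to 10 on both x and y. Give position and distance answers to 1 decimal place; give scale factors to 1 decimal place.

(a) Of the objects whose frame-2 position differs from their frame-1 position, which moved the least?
the brown circle

(moved 1.3)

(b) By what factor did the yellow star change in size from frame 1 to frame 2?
1.6×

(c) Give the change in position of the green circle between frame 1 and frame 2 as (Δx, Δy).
(-0.5, 1.8)

The green circle was at (2.4, 1.9) in frame 1 and (1.9, 3.7) in frame 2.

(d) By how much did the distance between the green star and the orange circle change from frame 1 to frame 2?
+1.3

Distance in frame 1: 3.7. Distance in frame 2: 5.0.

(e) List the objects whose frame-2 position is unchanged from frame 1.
the green triangle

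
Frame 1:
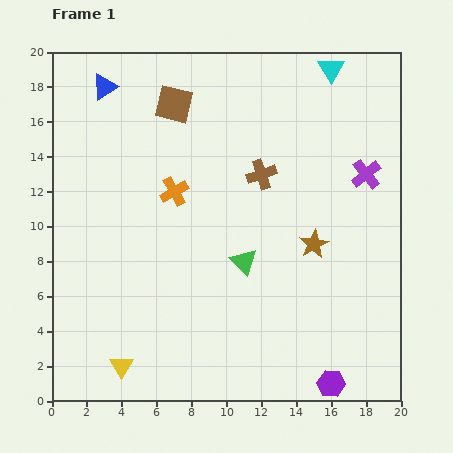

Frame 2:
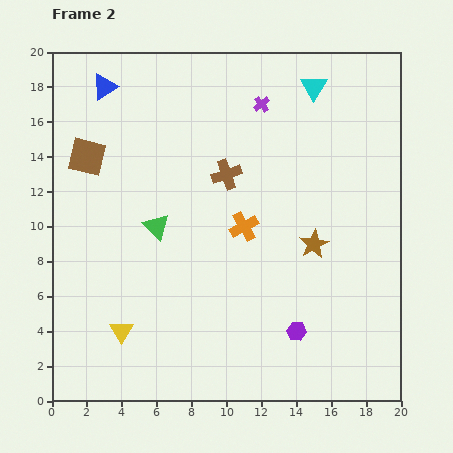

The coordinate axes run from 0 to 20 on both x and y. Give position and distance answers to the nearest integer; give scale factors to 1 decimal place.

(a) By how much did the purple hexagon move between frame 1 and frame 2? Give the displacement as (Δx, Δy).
(-2, 3)

The purple hexagon was at (16, 1) in frame 1 and (14, 4) in frame 2.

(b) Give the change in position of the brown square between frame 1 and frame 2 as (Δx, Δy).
(-5, -3)

The brown square was at (7, 17) in frame 1 and (2, 14) in frame 2.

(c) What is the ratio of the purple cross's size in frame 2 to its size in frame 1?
0.6×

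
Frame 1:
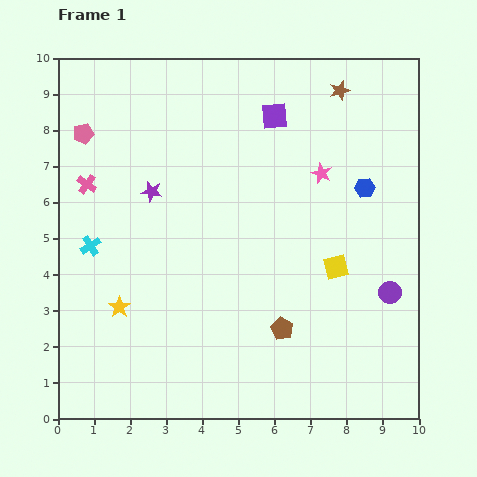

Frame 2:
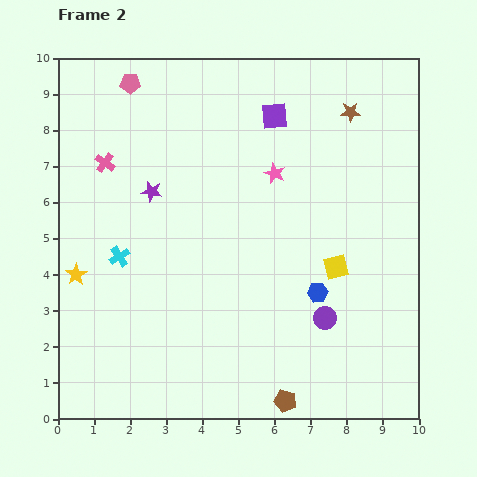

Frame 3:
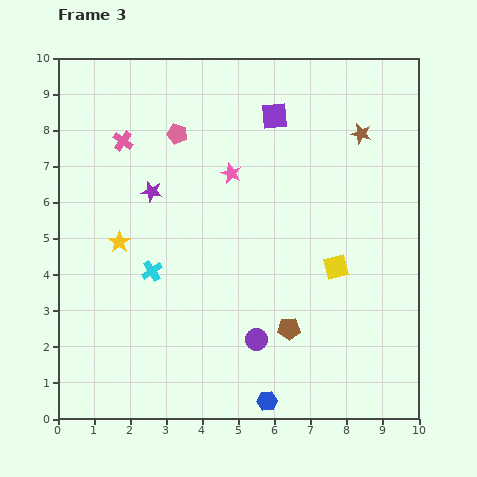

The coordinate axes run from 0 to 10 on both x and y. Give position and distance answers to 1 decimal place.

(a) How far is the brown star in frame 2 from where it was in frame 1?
0.7

The brown star moved from (7.8, 9.1) to (8.1, 8.5), a distance of √(0.3² + 0.6²) ≈ 0.7.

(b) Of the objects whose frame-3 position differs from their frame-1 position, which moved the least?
the brown pentagon

(moved 0.2)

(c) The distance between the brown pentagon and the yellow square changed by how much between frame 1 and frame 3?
-0.2

Distance in frame 1: 2.3. Distance in frame 3: 2.1.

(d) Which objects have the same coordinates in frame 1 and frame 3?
the purple star, the yellow square, the purple square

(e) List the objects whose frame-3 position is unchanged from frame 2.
the purple star, the yellow square, the purple square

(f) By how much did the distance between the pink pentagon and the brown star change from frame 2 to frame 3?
-1.1

Distance in frame 2: 6.2. Distance in frame 3: 5.1.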